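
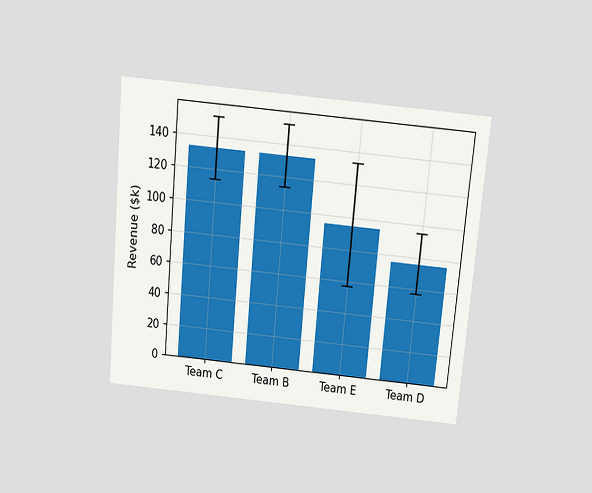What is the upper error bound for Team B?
The chart is tilted about 5° clockwise and viewed slightly from above. The Team B bar's upper whisker reaches $152k.

$152k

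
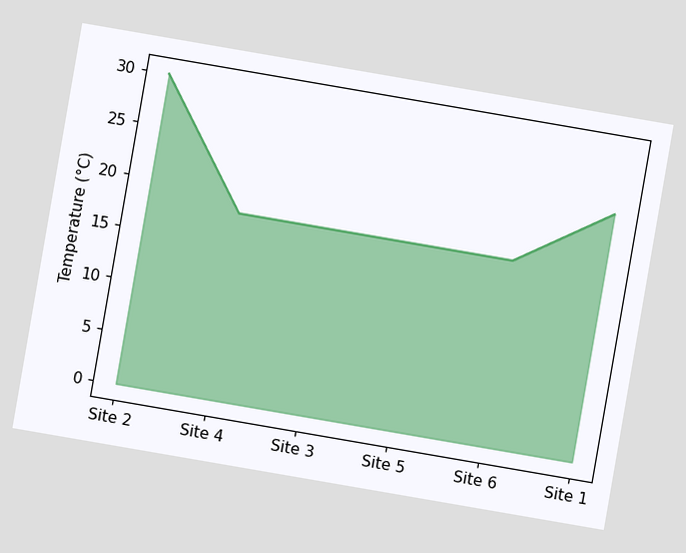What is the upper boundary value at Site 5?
The chart is tilted about 10° clockwise. At Site 5 the upper boundary is at 18°C.

18°C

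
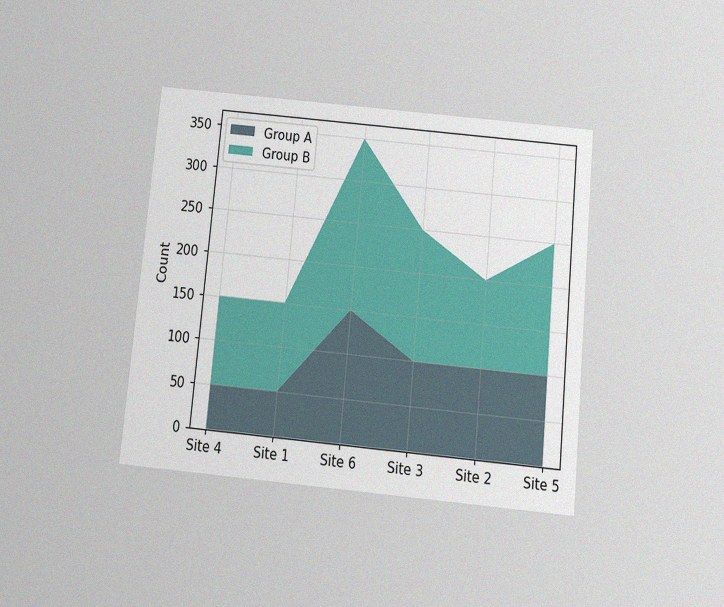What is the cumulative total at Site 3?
250

The chart is tilted about 5° clockwise and viewed slightly from below, with some photo noise. The stacked total at Site 3 reaches 250.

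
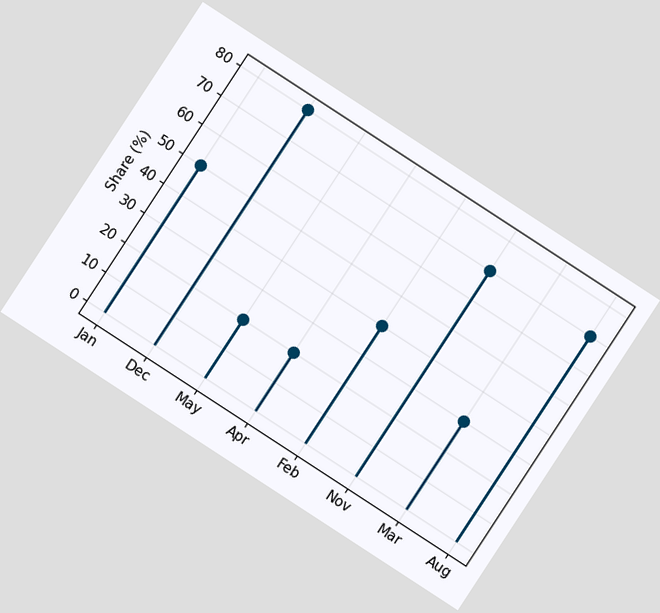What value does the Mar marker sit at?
30%

The chart is tilted about 33° clockwise. The Mar marker sits at 30%.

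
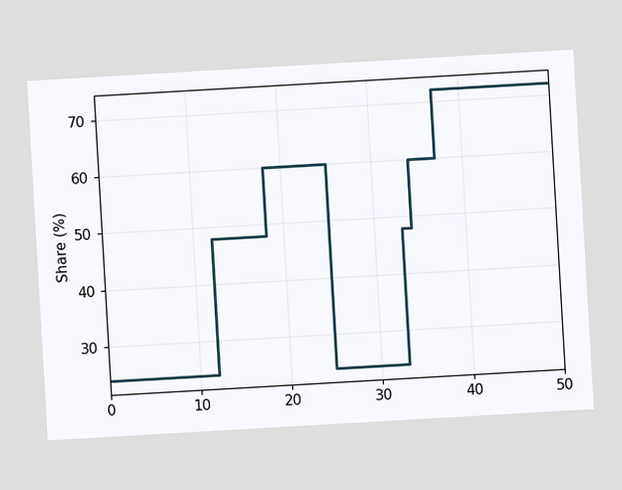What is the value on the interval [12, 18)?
48%

The chart is tilted about 3° counter-clockwise. On [12, 18) the step sits at 48%.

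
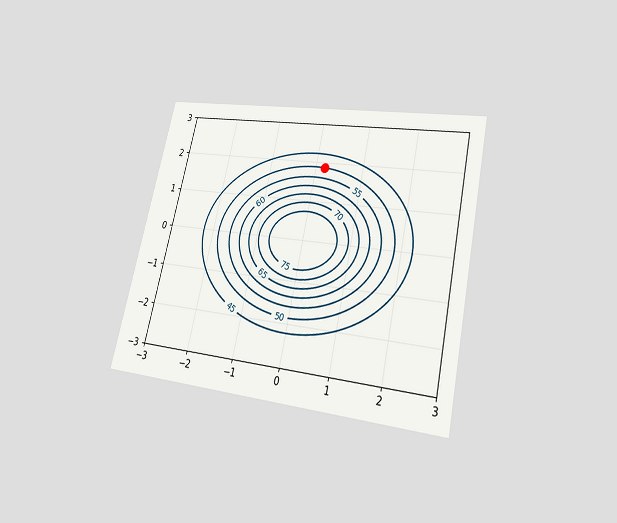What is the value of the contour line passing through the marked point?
The chart is tilted about 13° clockwise and viewed at a slight angle. The marked point sits on the contour labelled 50.

50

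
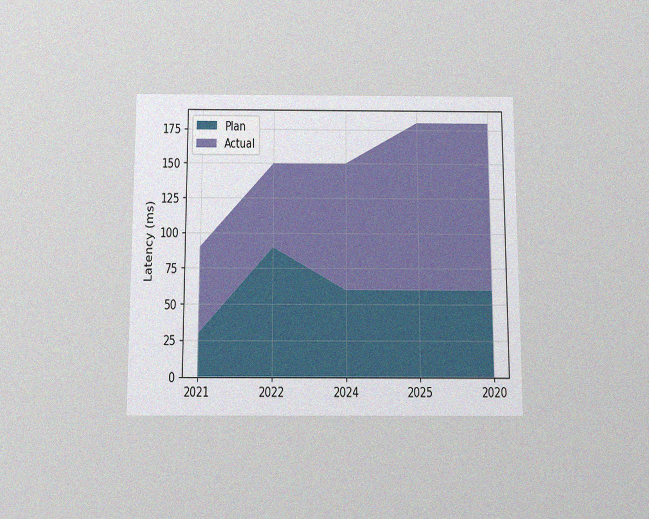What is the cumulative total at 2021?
The chart is viewed slightly from below, with some photo noise. The stacked total at 2021 reaches 90ms.

90ms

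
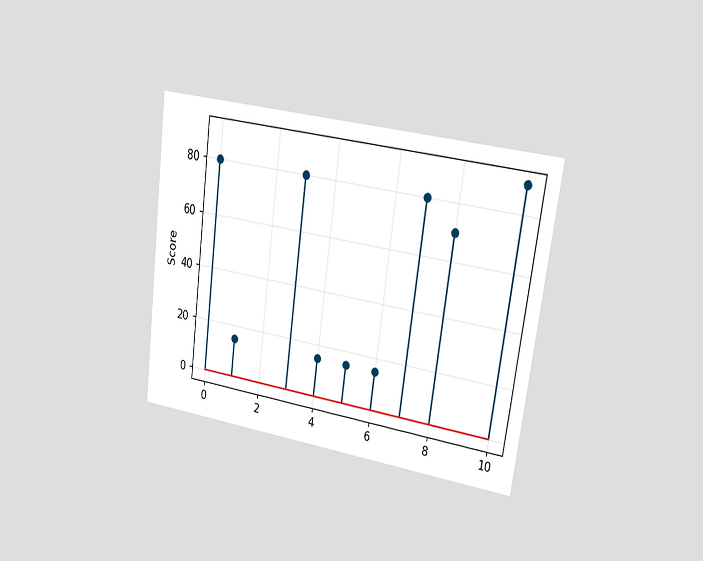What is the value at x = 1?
The chart is tilted about 8° clockwise and viewed at a slight angle. The stem at x=1 reaches 15.

15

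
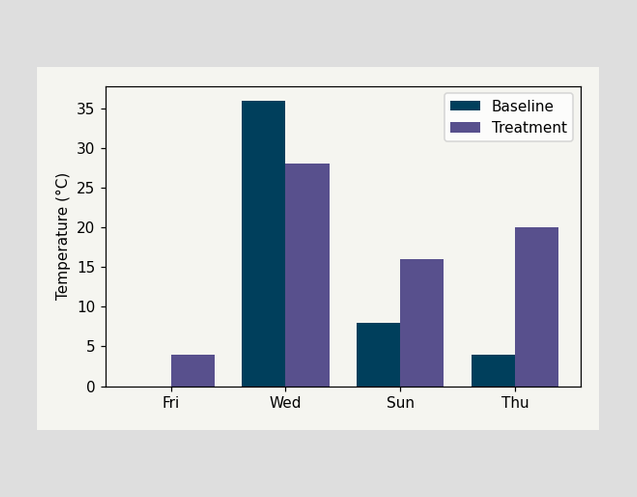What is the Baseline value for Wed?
The Baseline bar at Wed reaches 36°C on the y-axis.

36°C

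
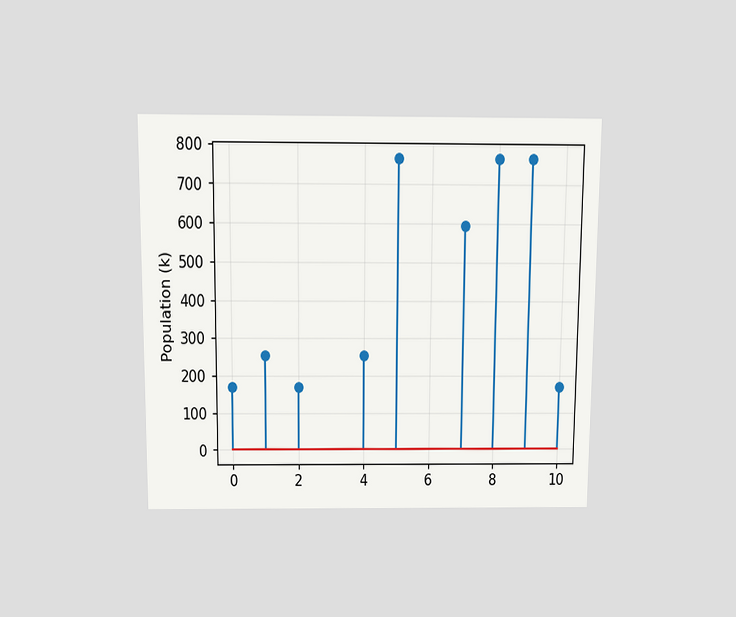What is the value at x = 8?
765k

The chart is viewed slightly from above. The stem at x=8 reaches 765k.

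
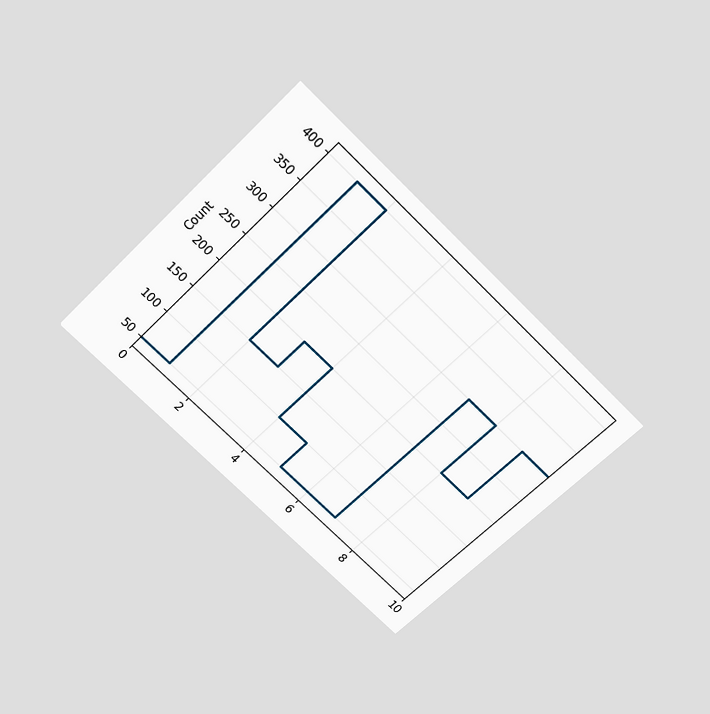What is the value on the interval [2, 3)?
150

The chart is tilted about 45° clockwise and viewed slightly from above. On [2, 3) the step sits at 150.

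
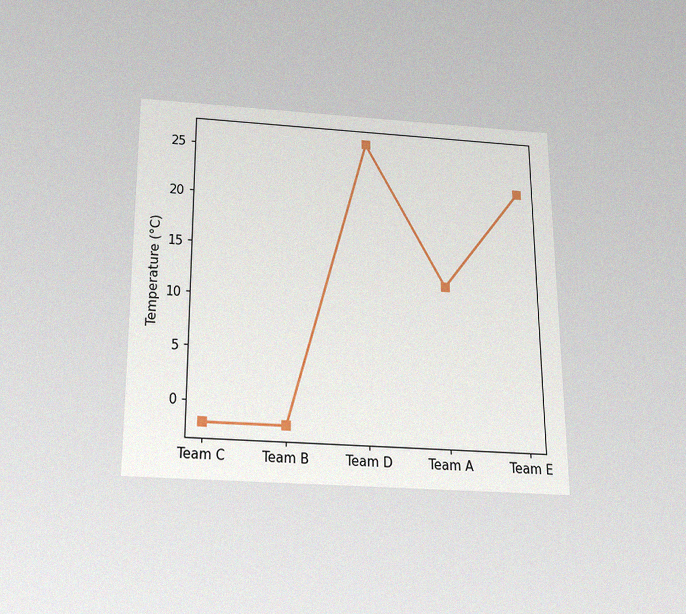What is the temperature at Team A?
The chart is viewed slightly from below, with some photo noise. At Team A, the line is at 12°C.

12°C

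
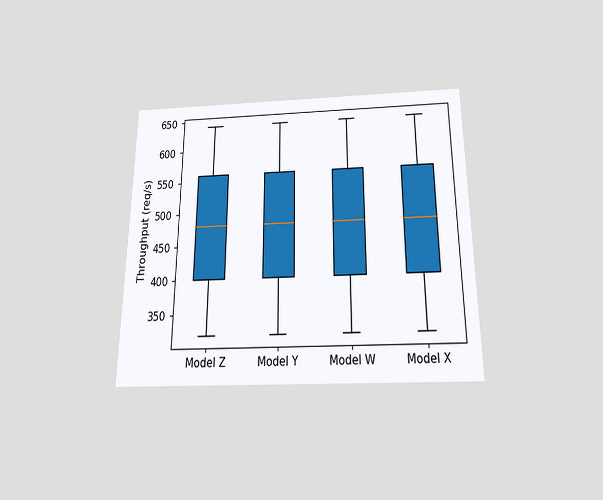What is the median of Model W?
480req/s

The chart is viewed slightly from below. The median line in the Model W box sits at 480req/s.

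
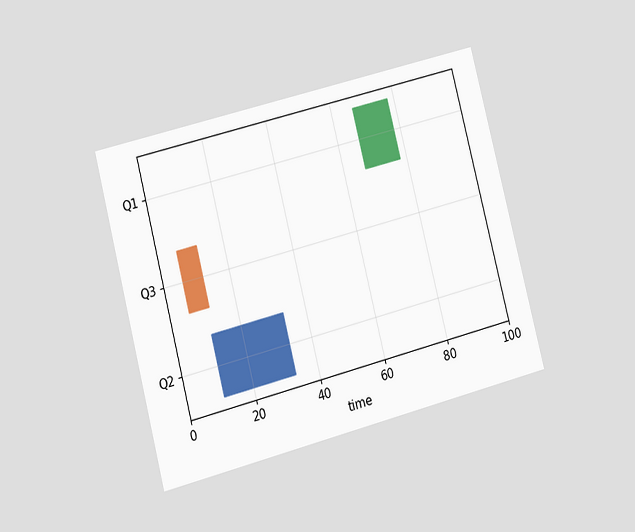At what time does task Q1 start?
67

The chart is tilted about 15° counter-clockwise and viewed at a slight angle. The Q1 bar begins at t=67.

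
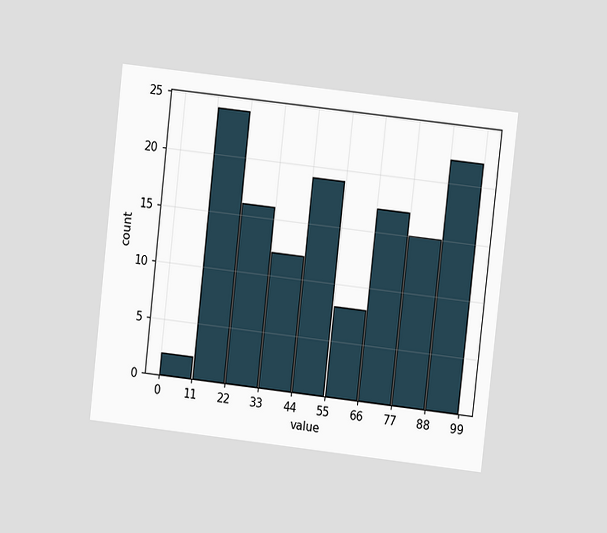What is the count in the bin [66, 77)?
17

The chart is tilted about 6° clockwise and viewed at a slight angle. The [66, 77) bin has height 17.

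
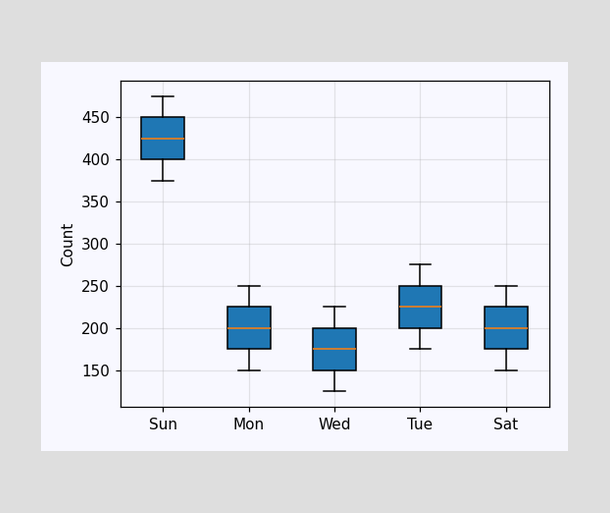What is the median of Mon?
200

The median line in the Mon box sits at 200.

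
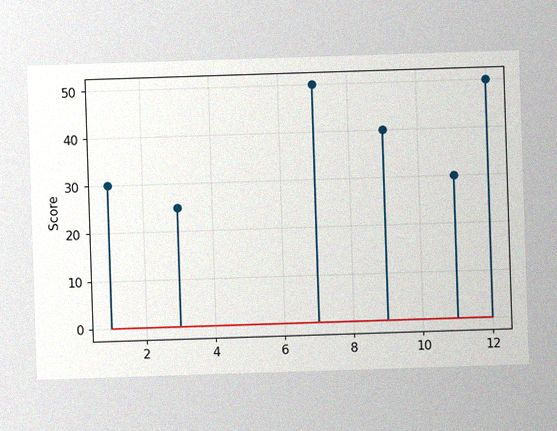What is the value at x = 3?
25

The image has some photo noise and uneven lighting. The stem at x=3 reaches 25.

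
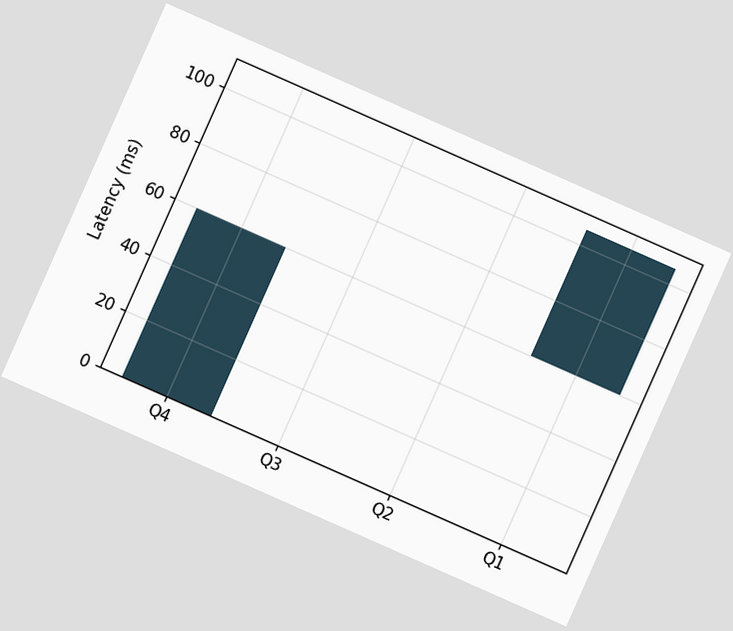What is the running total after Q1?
105ms

The chart is tilted about 24° clockwise. After Q1 the running total reaches 105ms.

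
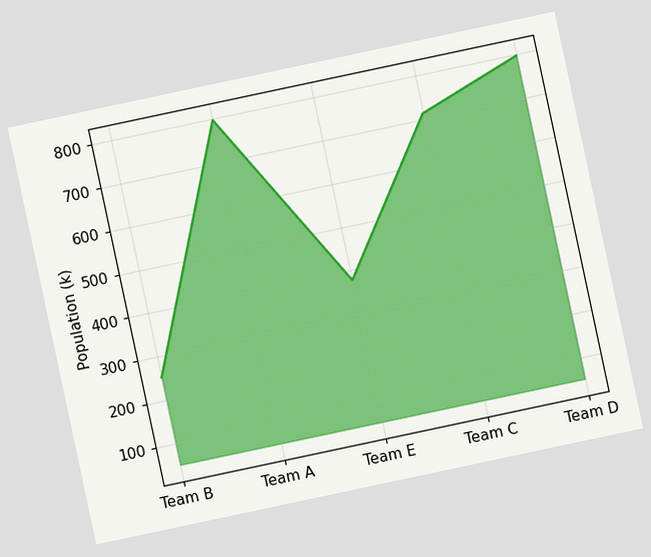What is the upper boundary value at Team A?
The chart is tilted about 12° counter-clockwise. At Team A the upper boundary is at 798k.

798k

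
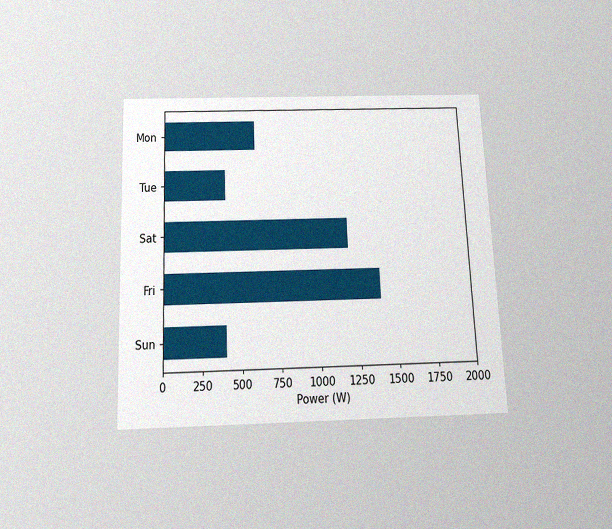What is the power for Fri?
1400W

The chart is tilted about 2° counter-clockwise and viewed slightly from below, with some photo noise. Reading along the chart's x-axis, the Fri bar reaches 1400W.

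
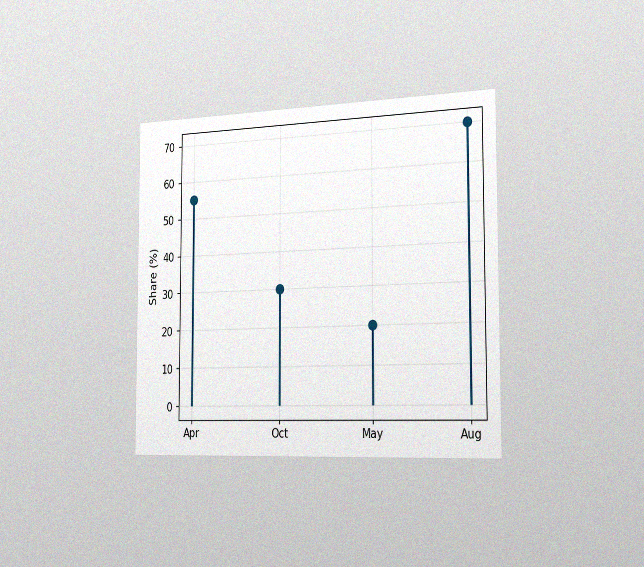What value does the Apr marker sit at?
55%

The chart is viewed slightly from the right, with some photo noise. The Apr marker sits at 55%.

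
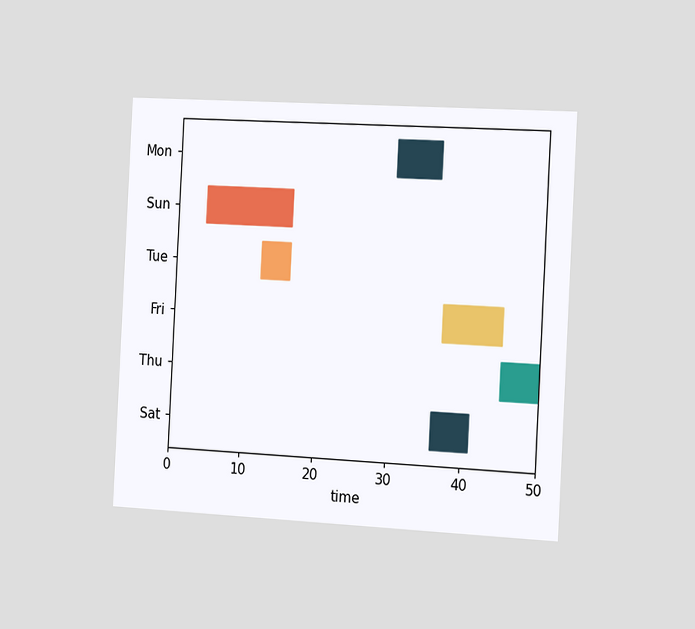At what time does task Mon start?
The chart is tilted about 3° clockwise and viewed slightly from the right. The Mon bar begins at t=30.

30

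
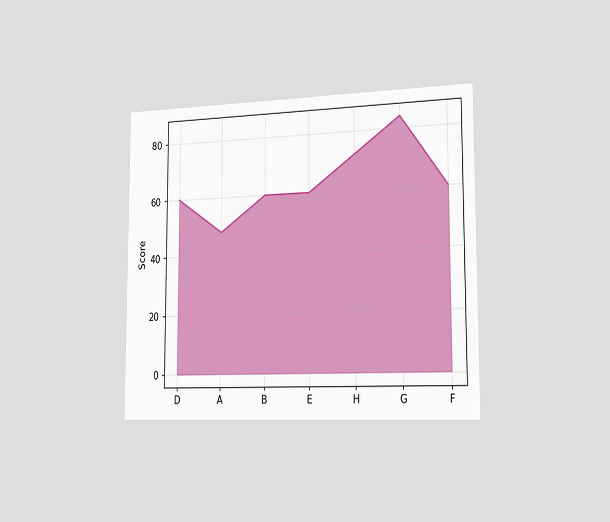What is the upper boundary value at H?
The chart is viewed slightly from the right. At H the upper boundary is at 72.

72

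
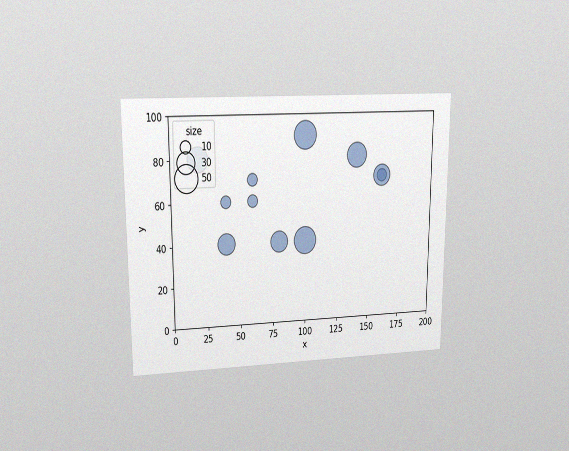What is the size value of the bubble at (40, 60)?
10

The chart is viewed at a slight angle, with some photo noise. Matching the bubble at (40, 60) against the size legend gives 10.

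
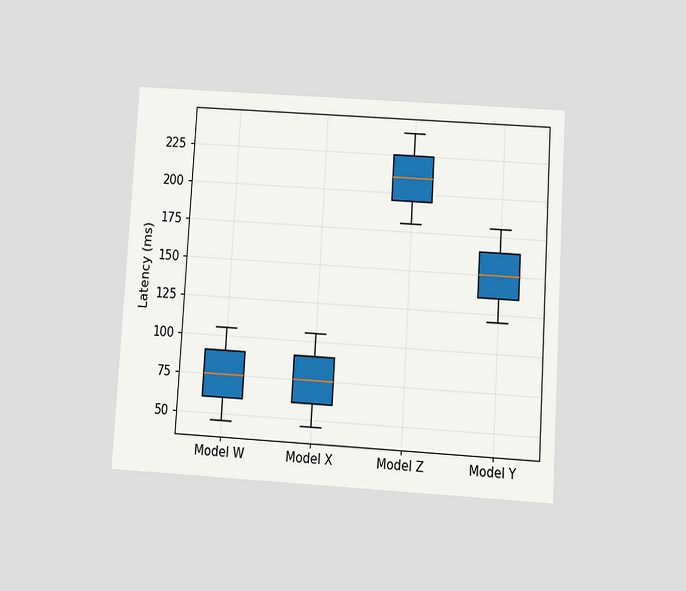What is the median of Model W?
The chart is tilted about 3° clockwise and viewed at a slight angle. The median line in the Model W box sits at 75ms.

75ms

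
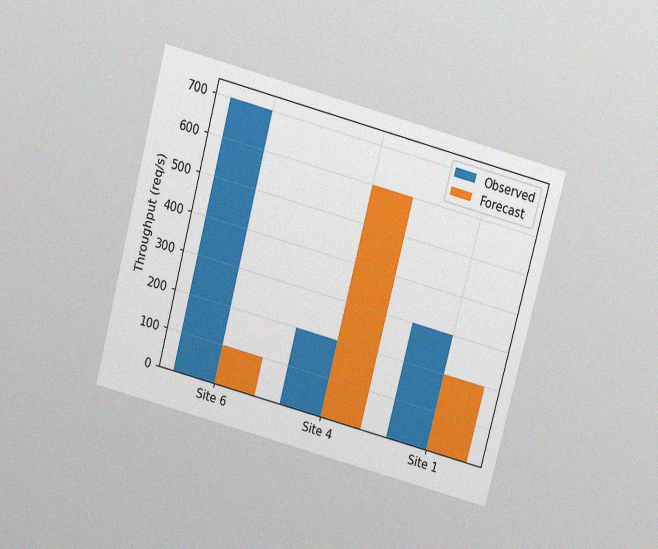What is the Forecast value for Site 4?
The chart is tilted about 15° clockwise and viewed slightly from above, with some photo noise. The Forecast bar at Site 4 reaches 600req/s on the y-axis.

600req/s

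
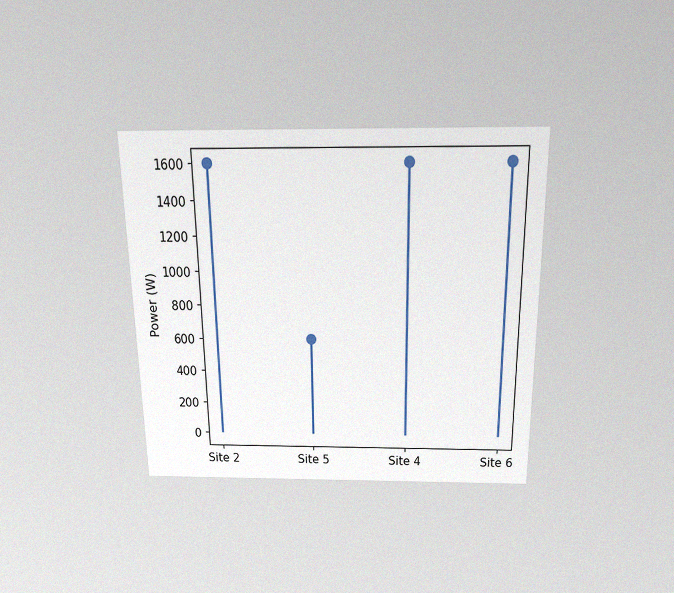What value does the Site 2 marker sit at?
The chart is viewed slightly from above, with some photo noise. The Site 2 marker sits at 1600W.

1600W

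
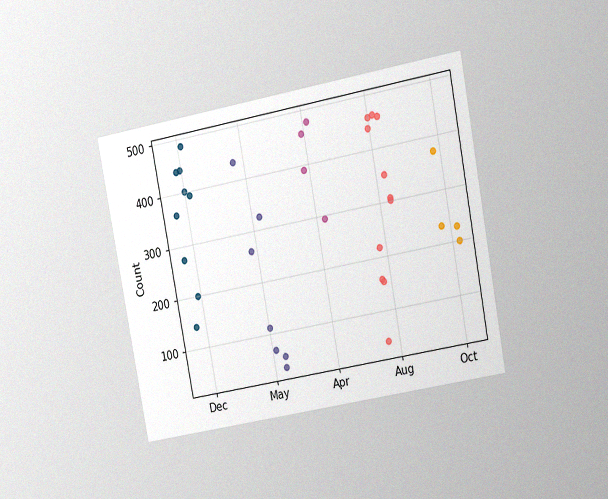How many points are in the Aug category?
The chart is tilted about 11° counter-clockwise and viewed at a slight angle, with some photo noise. Counting the markers in the Aug column gives 11.

11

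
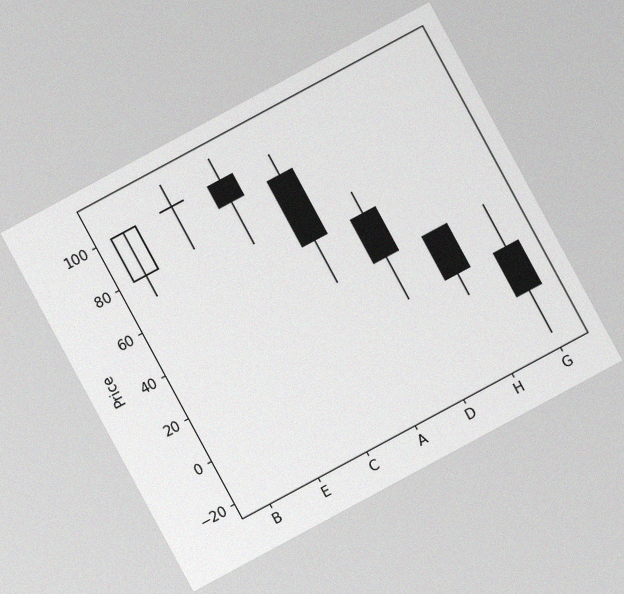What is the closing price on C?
90

The chart is tilted about 28° counter-clockwise, with some photo noise. The C candle closes at 90.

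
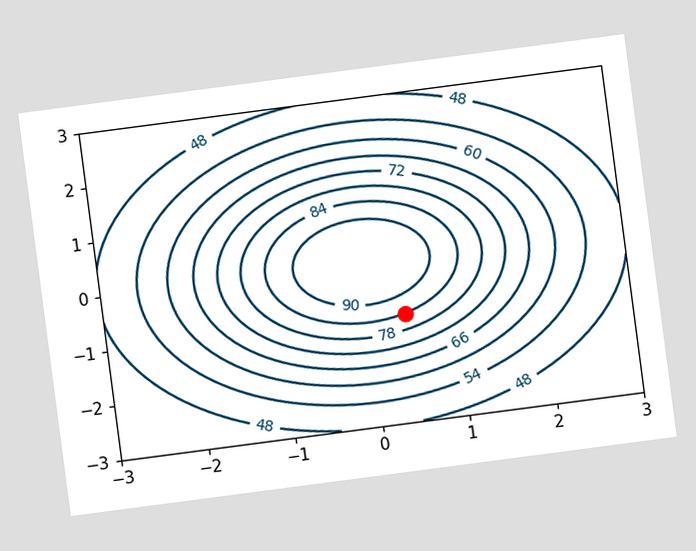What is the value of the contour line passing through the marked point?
The chart is tilted about 7° counter-clockwise. The marked point sits on the contour labelled 84.

84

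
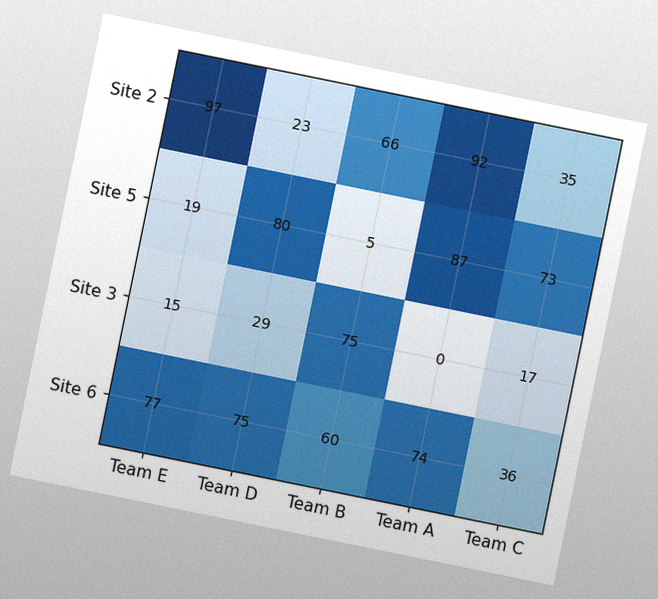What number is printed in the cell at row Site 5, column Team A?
The chart is tilted about 12° clockwise, with some photo noise. The (Site 5, Team A) cell reads 87.

87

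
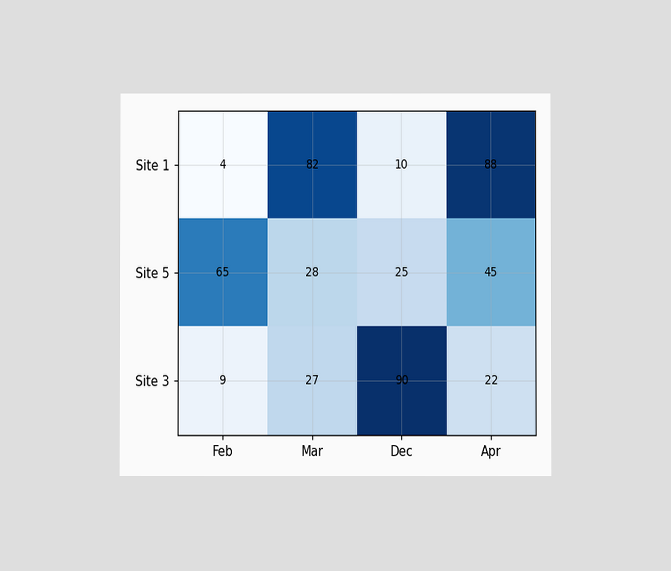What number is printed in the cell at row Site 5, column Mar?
The chart is viewed at a slight angle. The (Site 5, Mar) cell reads 28.

28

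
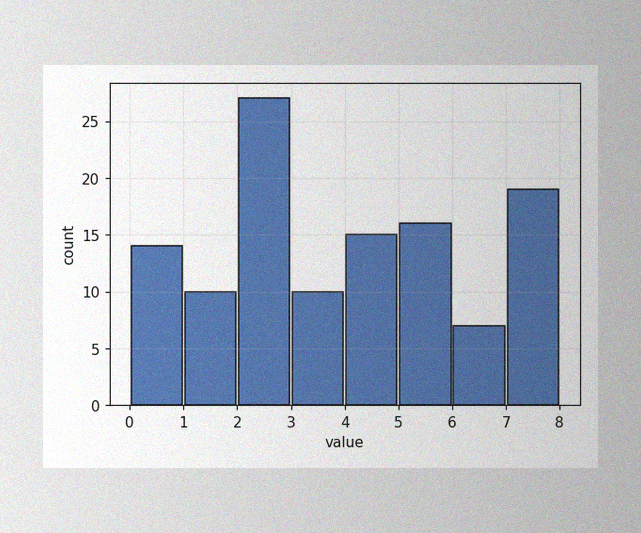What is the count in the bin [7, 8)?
19

The image has some photo noise and uneven lighting. The [7, 8) bin has height 19.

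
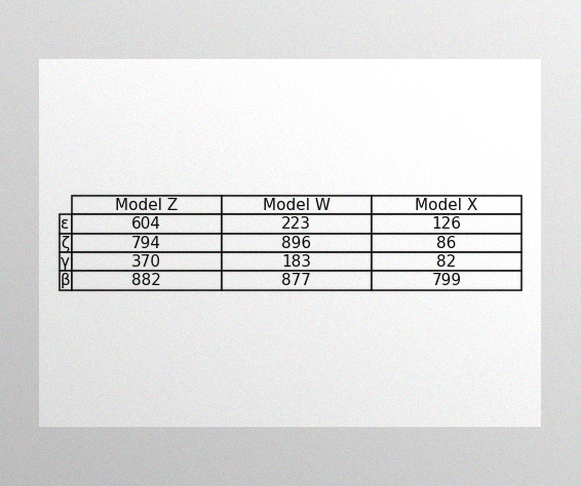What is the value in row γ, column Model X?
82

The image has some photo noise and uneven lighting. The (γ, Model X) cell reads 82.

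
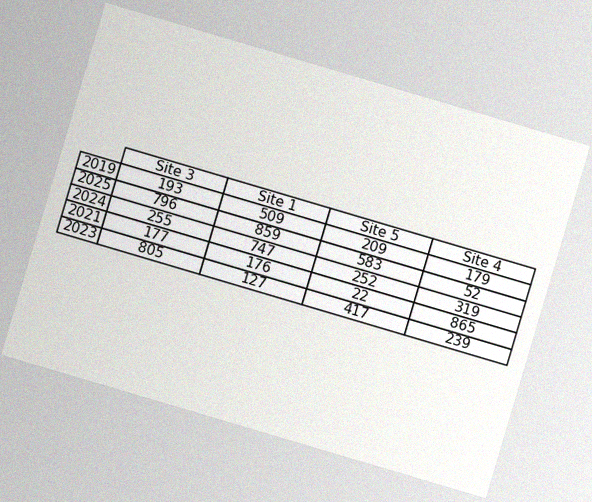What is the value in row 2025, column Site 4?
52

The chart is tilted about 17° clockwise, with some photo noise. The (2025, Site 4) cell reads 52.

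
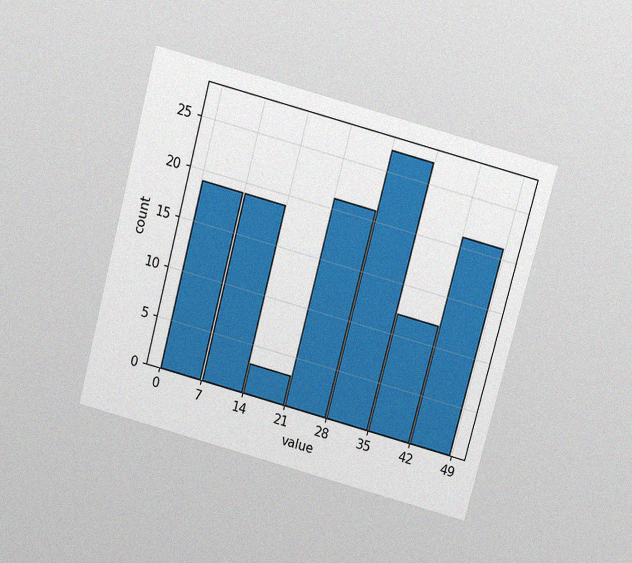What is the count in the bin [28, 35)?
27

The chart is tilted about 15° clockwise and viewed slightly from above, with some photo noise. The [28, 35) bin has height 27.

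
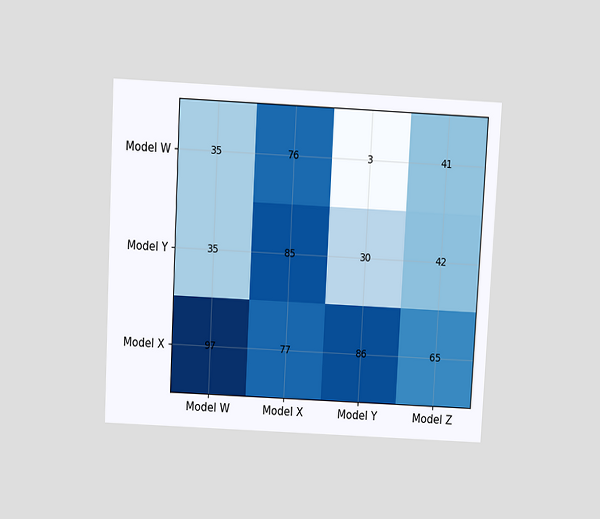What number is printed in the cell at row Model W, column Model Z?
41

The chart is tilted about 3° clockwise and viewed at a slight angle. The (Model W, Model Z) cell reads 41.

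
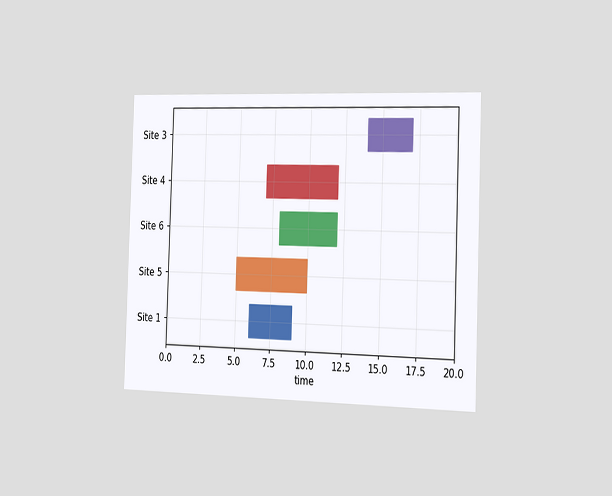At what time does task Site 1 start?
The chart is viewed slightly from the right. The Site 1 bar begins at t=6.

6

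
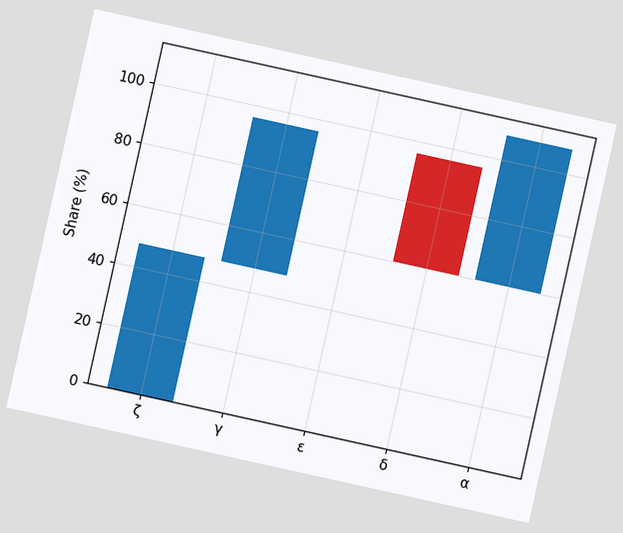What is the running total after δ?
60%

The chart is tilted about 12° clockwise. After δ the running total reaches 60%.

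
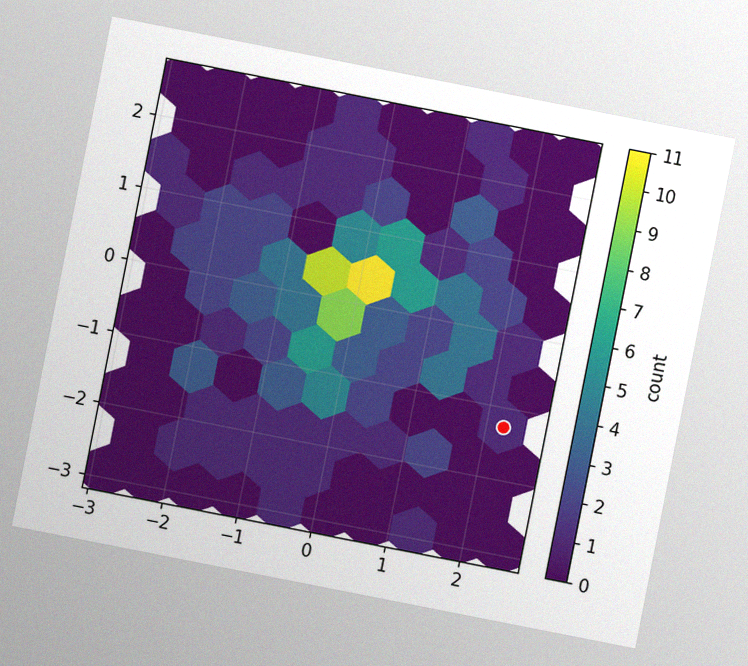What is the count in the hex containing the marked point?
The chart is tilted about 11° clockwise, with some photo noise. The marked hex reads 1 on the colorbar.

1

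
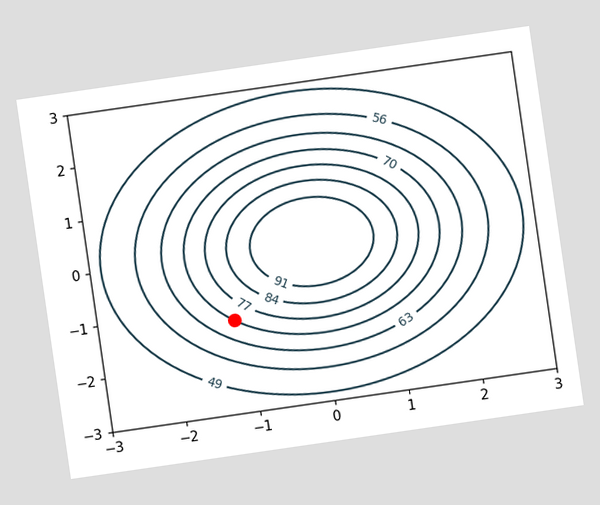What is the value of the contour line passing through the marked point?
The chart is tilted about 8° counter-clockwise. The marked point sits on the contour labelled 70.

70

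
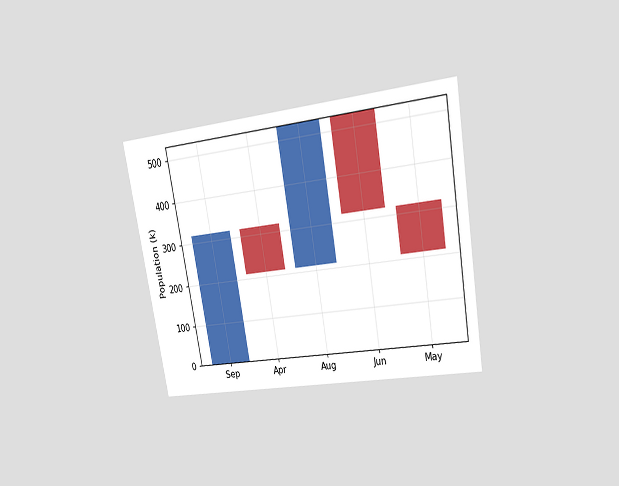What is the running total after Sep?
318k

The chart is tilted about 10° counter-clockwise and viewed at a slight angle. After Sep the running total reaches 318k.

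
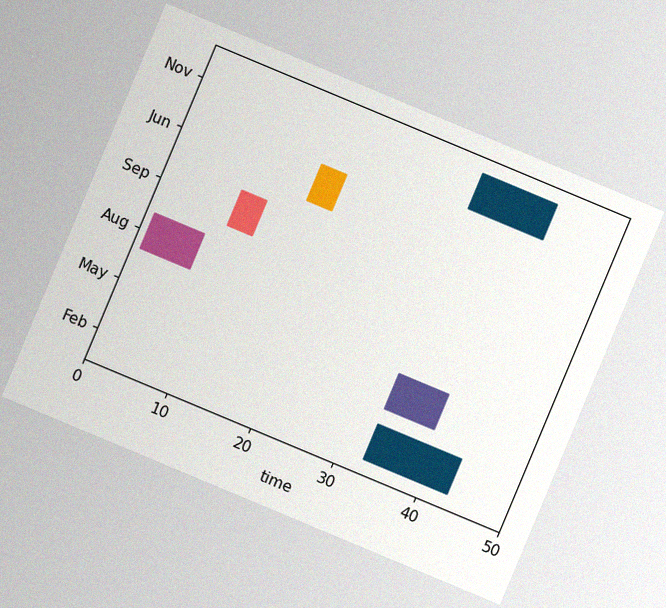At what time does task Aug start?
The chart is tilted about 23° clockwise, with some photo noise. The Aug bar begins at t=1.

1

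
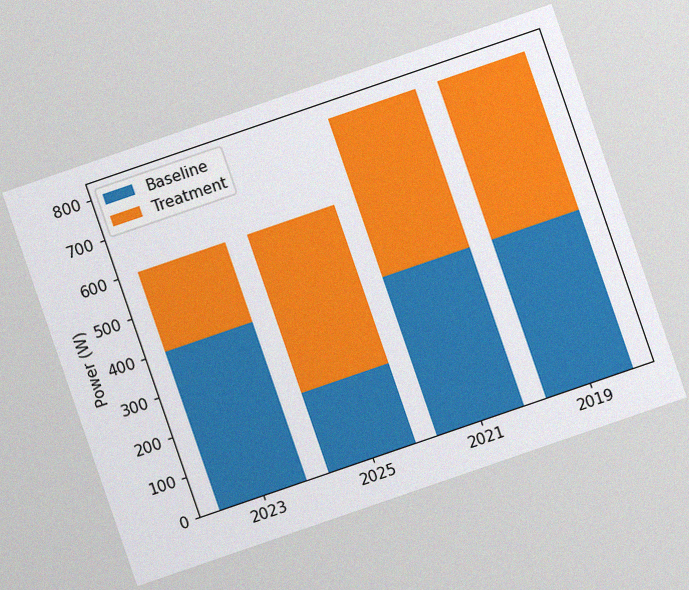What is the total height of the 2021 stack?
The chart is tilted about 19° counter-clockwise, with some photo noise. The 2021 stack's top reaches 800W on the y-axis.

800W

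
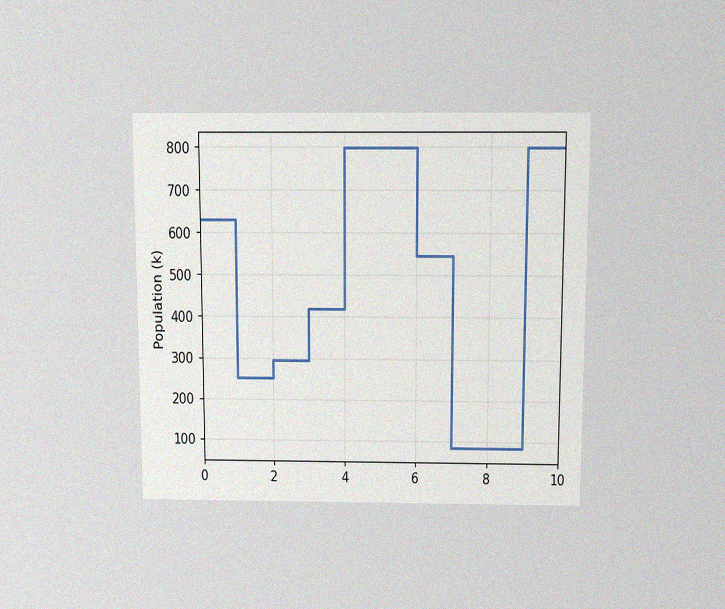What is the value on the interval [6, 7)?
The chart is viewed slightly from above, with some photo noise. On [6, 7) the step sits at 546k.

546k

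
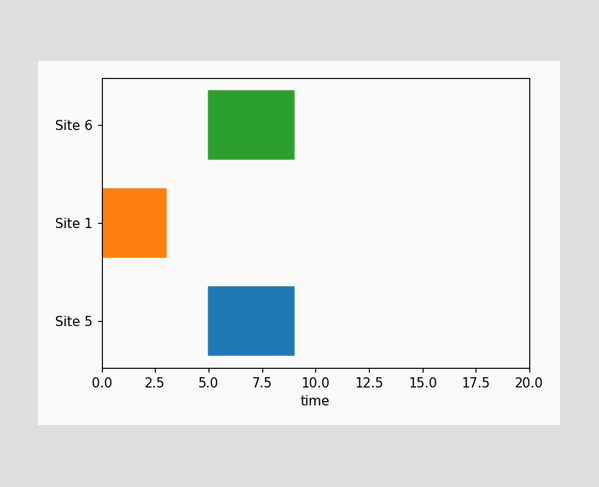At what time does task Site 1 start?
0

The Site 1 bar begins at t=0.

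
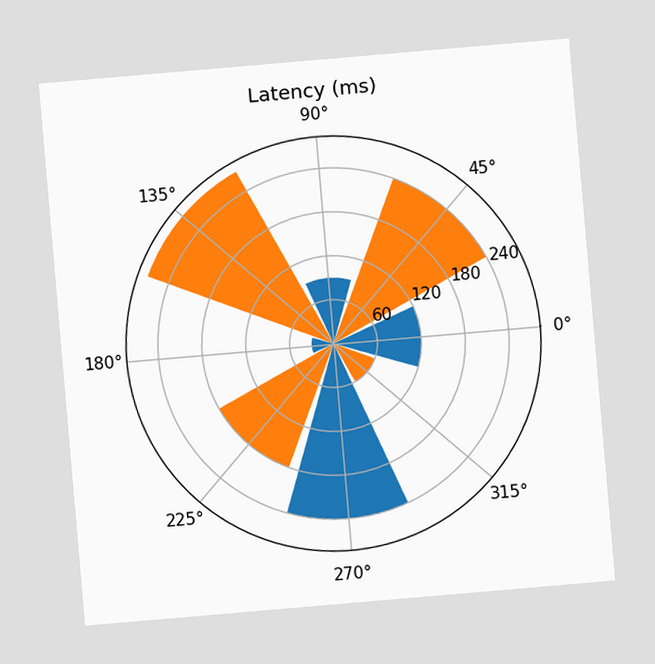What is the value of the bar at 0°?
120ms

The chart is tilted about 5° counter-clockwise. The bar at 0° reaches 120ms on the radial axis.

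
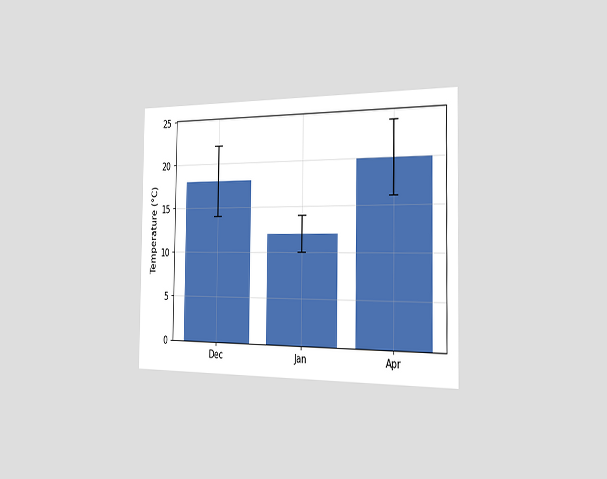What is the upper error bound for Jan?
14°C

The chart is viewed slightly from the right. The Jan bar's upper whisker reaches 14°C.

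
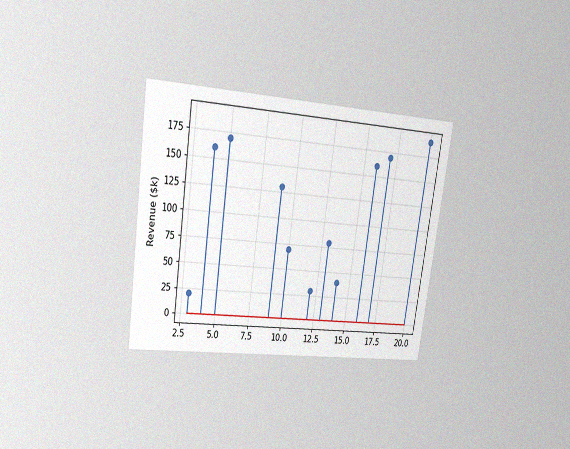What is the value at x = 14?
The chart is tilted about 8° clockwise and viewed at a slight angle, with some photo noise. The stem at x=14 reaches $40k.

$40k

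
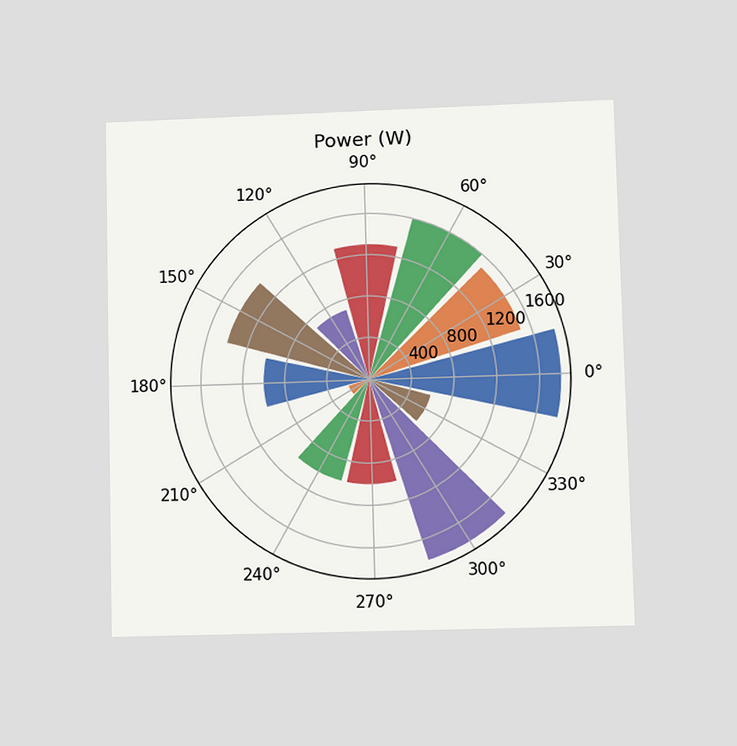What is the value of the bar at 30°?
The chart is viewed at a slight angle. The bar at 30° reaches 1500W on the radial axis.

1500W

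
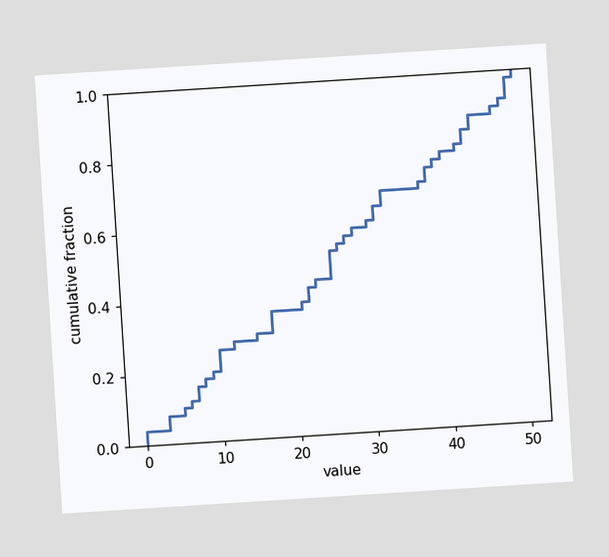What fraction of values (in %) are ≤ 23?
The chart is tilted about 4° counter-clockwise. At x=23 the ECDF step is at 44%.

44%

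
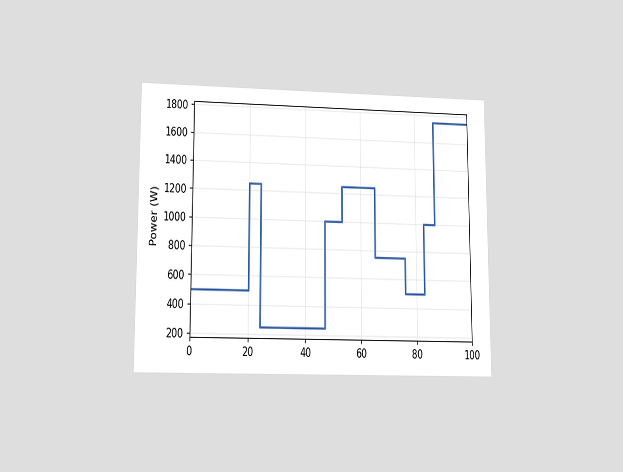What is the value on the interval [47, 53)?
The chart is viewed at a slight angle. On [47, 53) the step sits at 1000W.

1000W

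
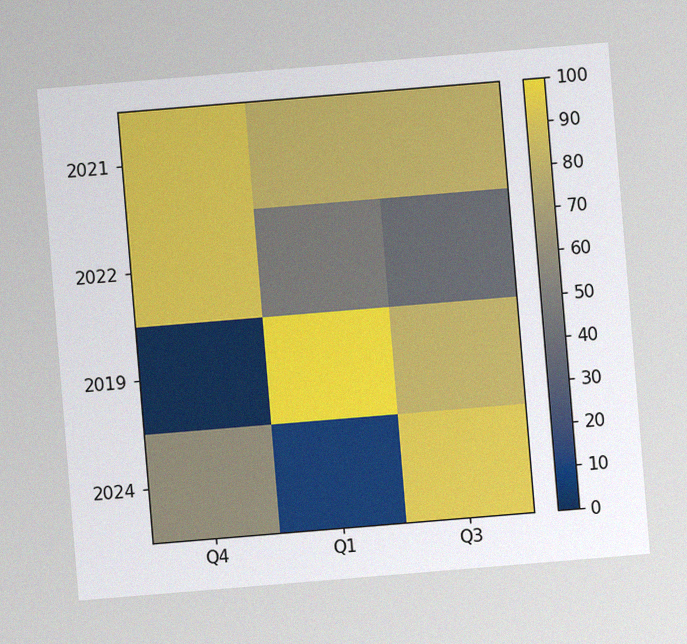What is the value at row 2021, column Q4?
The chart is tilted about 5° counter-clockwise, with some photo noise. Matching cell (2021, Q4) against the colorbar gives 90.

90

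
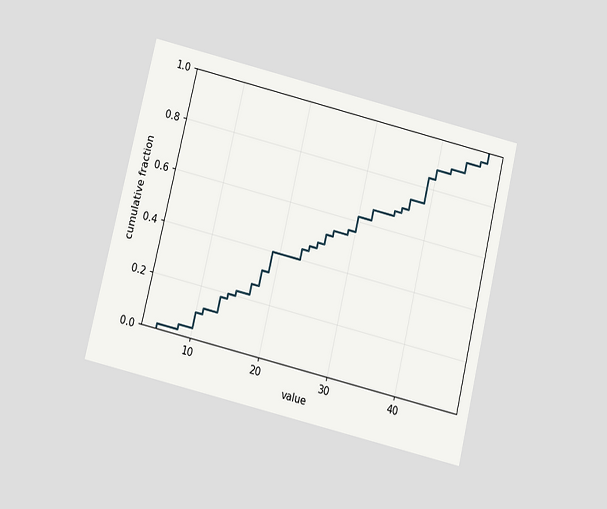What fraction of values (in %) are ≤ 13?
The chart is tilted about 13° clockwise and viewed at a slight angle. At x=13 the ECDF step is at 18%.

18%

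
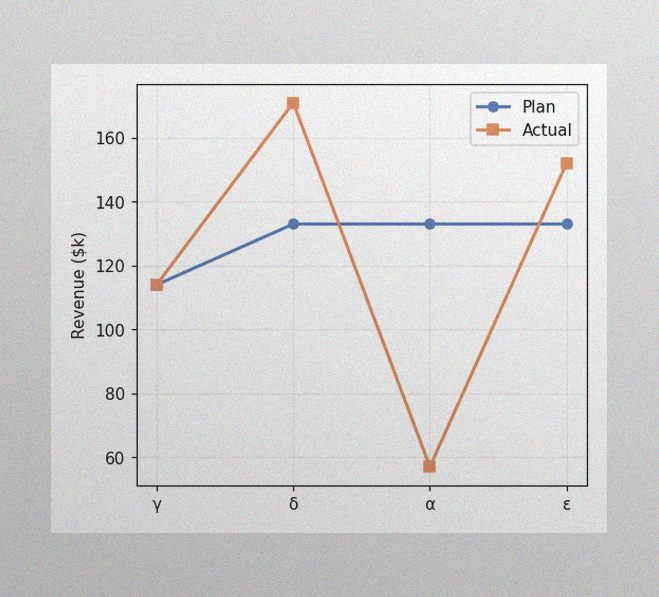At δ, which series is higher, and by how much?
The image has some photo noise and uneven lighting. At δ, Actual sits above the other line by $38k.

Actual, by $38k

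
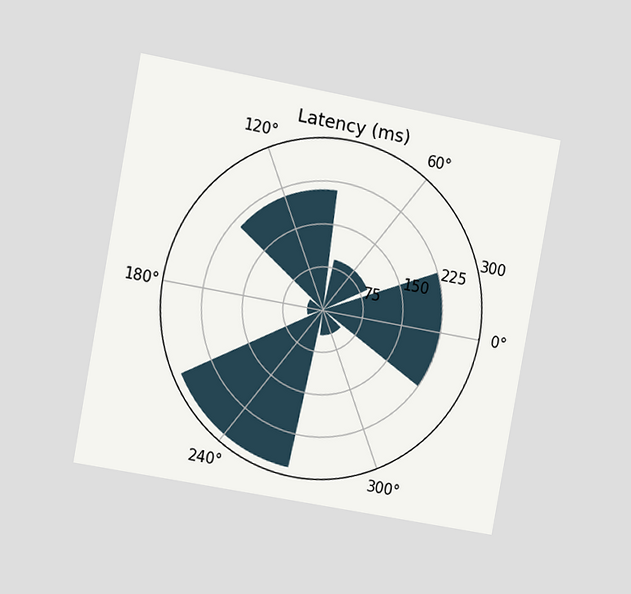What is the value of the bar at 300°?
The chart is tilted about 10° clockwise and viewed at a slight angle. The bar at 300° reaches 45ms on the radial axis.

45ms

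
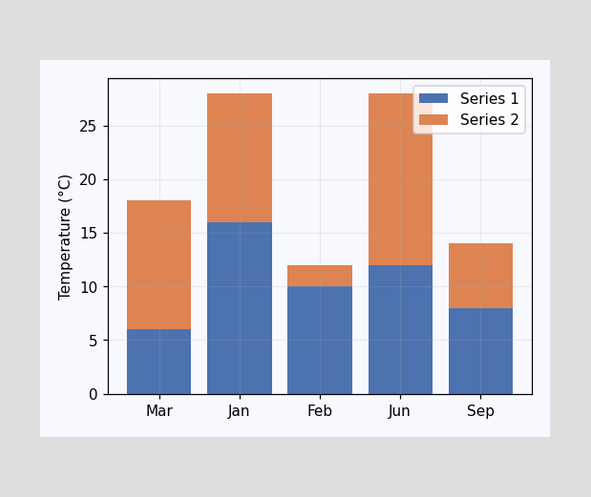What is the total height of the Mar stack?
The Mar stack's top reaches 18°C on the y-axis.

18°C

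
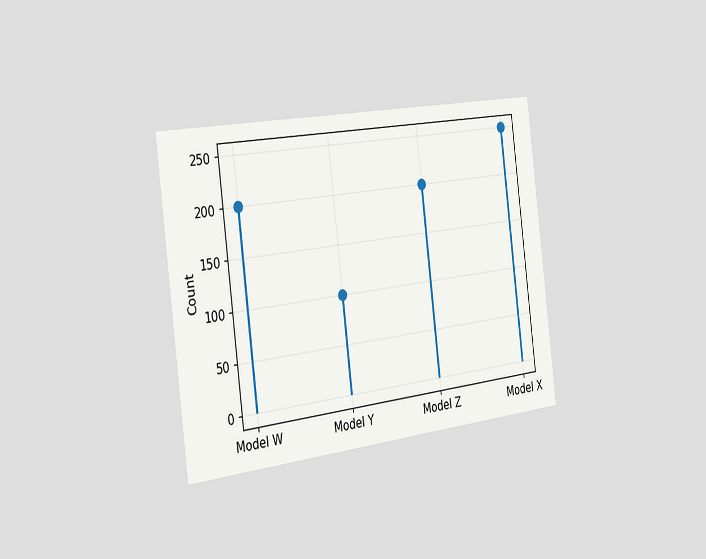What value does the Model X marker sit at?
250

The chart is tilted about 7° counter-clockwise and viewed slightly from the left. The Model X marker sits at 250.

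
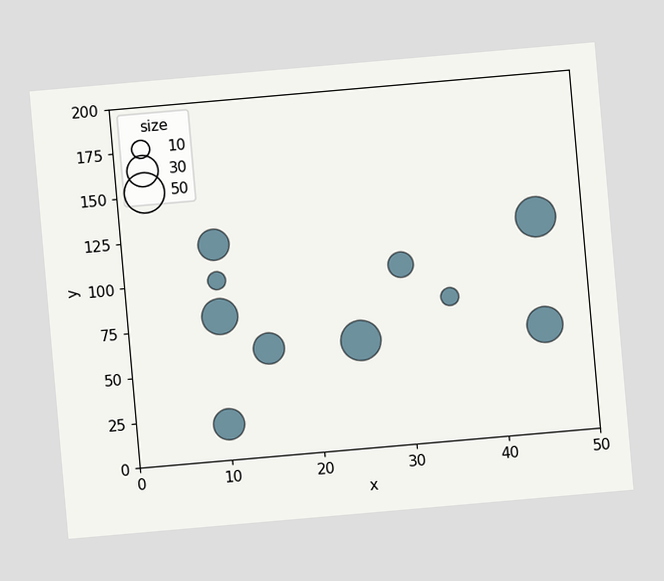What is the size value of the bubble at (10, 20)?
30

The chart is tilted about 5° counter-clockwise. Matching the bubble at (10, 20) against the size legend gives 30.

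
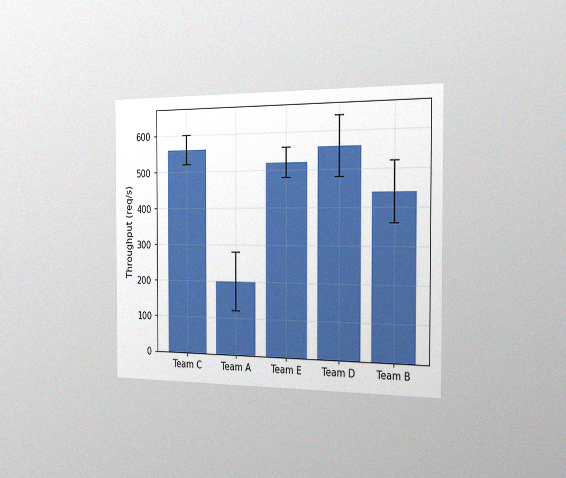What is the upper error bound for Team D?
640req/s

The chart is viewed slightly from the right, with some photo noise. The Team D bar's upper whisker reaches 640req/s.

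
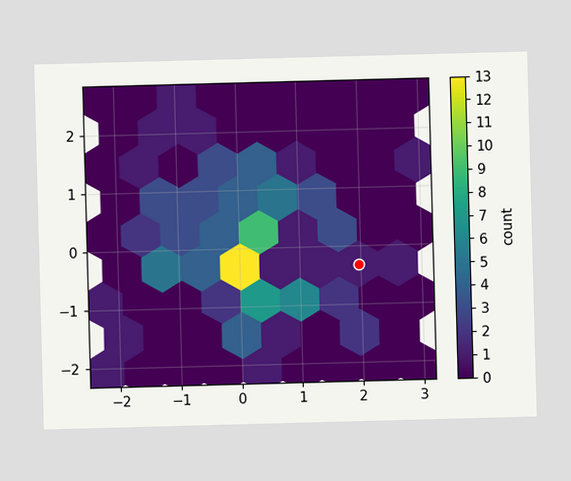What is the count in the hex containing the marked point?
The marked hex reads 1 on the colorbar.

1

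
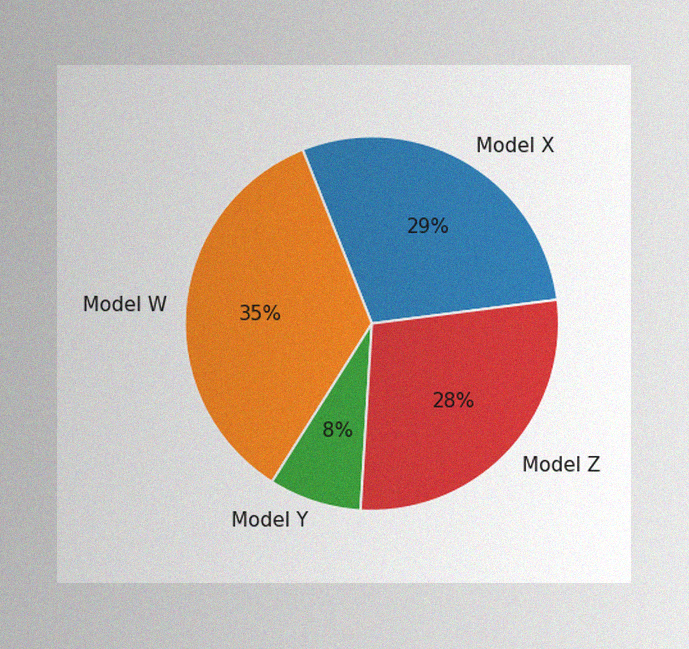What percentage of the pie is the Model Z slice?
The image has some photo noise and uneven lighting. The Model Z slice takes up 28% of the pie.

28%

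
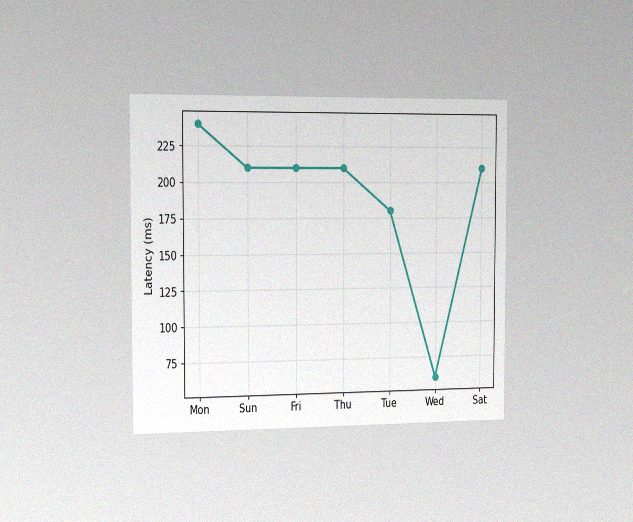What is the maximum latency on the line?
240ms

The chart is viewed slightly from the left, with some photo noise. The highest point is at Mon, and reading across to the y-axis gives 240ms.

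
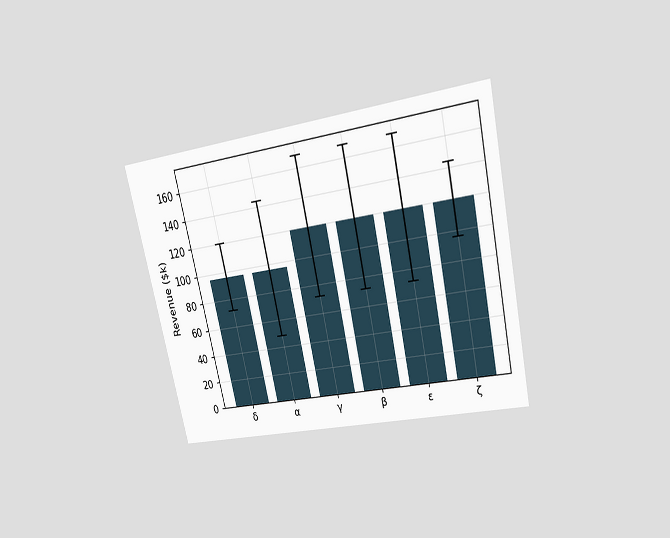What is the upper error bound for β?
$168k

The chart is tilted about 13° counter-clockwise and viewed slightly from above. The β bar's upper whisker reaches $168k.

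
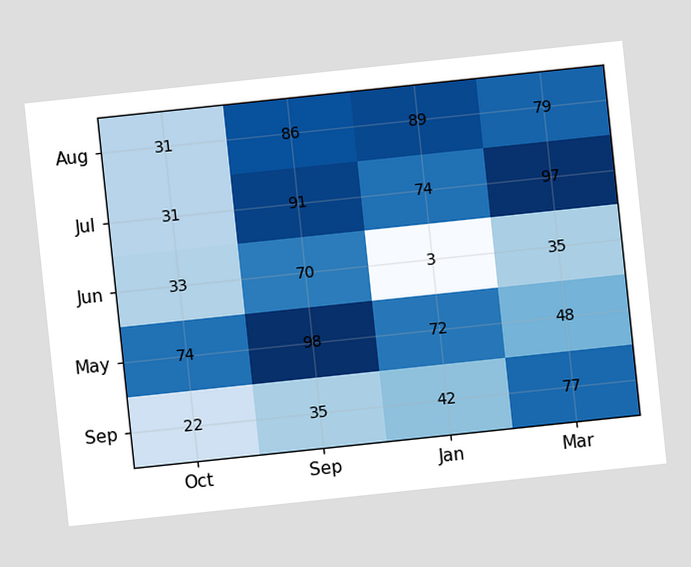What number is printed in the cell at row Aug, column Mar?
79

The chart is tilted about 6° counter-clockwise. The (Aug, Mar) cell reads 79.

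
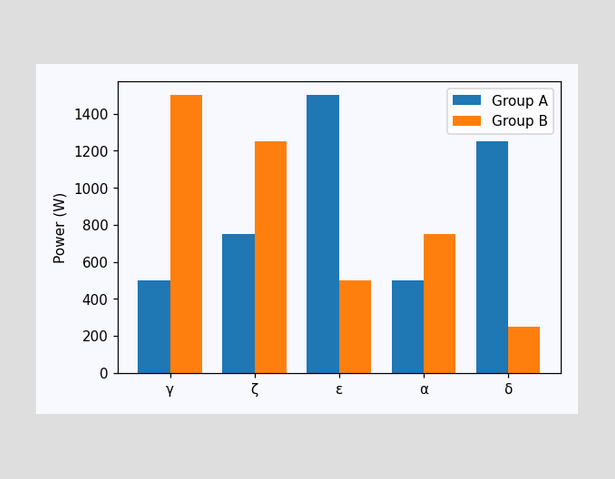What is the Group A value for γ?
The Group A bar at γ reaches 500W on the y-axis.

500W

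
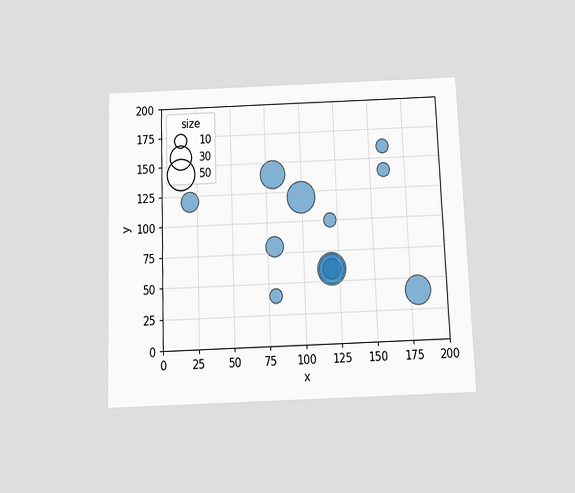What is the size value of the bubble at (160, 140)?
The chart is tilted about 2° counter-clockwise and viewed slightly from below. Matching the bubble at (160, 140) against the size legend gives 10.

10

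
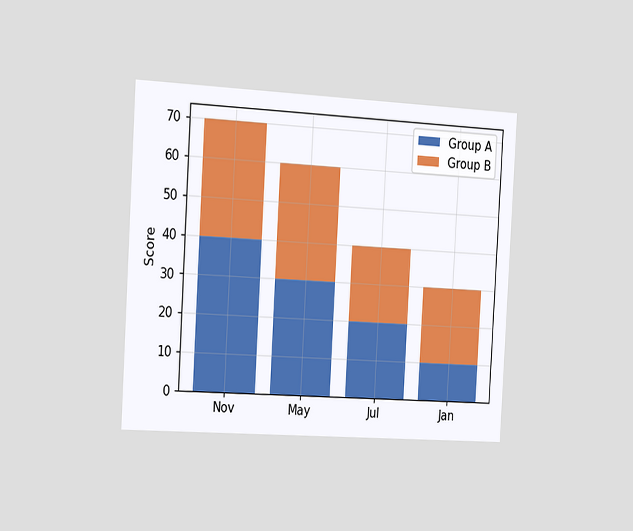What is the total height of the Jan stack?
The chart is tilted about 3° clockwise and viewed slightly from the left. The Jan stack's top reaches 30 on the y-axis.

30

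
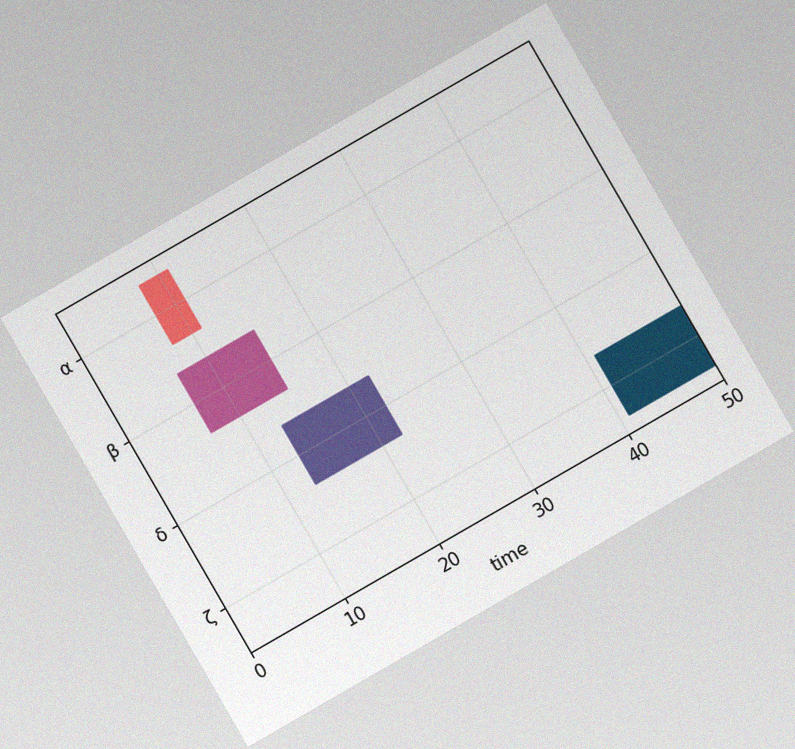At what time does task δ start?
The chart is tilted about 30° counter-clockwise, with some photo noise. The δ bar begins at t=13.

13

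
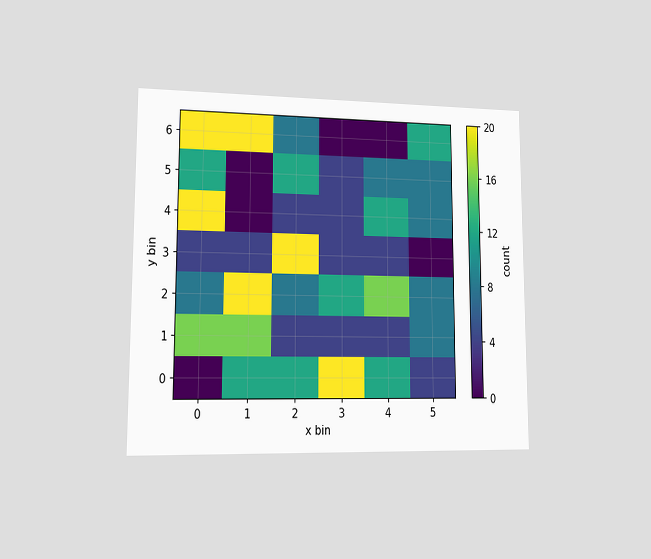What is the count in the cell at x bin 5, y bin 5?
The chart is viewed at a slight angle. Matching the cell (5, 5) against the colorbar gives 8.

8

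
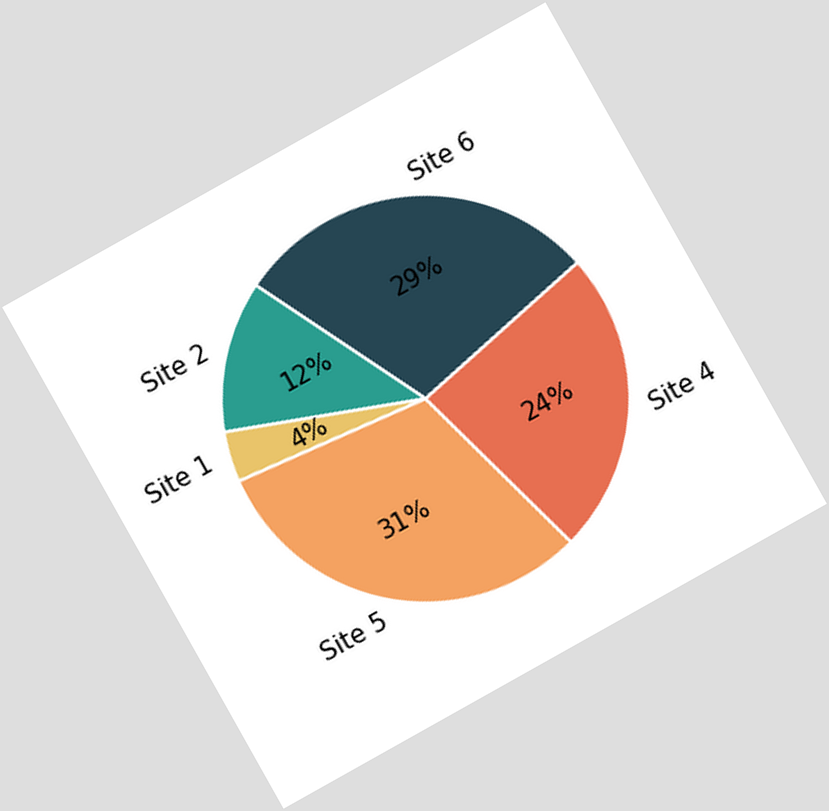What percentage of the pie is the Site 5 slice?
The chart is tilted about 29° counter-clockwise. The Site 5 slice takes up 31% of the pie.

31%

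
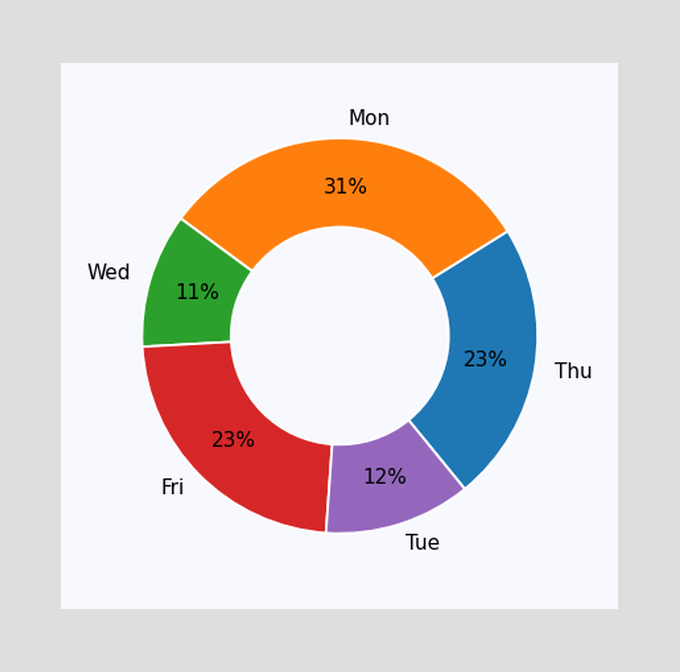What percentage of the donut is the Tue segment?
12%

The Tue segment takes up 12% of the ring.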